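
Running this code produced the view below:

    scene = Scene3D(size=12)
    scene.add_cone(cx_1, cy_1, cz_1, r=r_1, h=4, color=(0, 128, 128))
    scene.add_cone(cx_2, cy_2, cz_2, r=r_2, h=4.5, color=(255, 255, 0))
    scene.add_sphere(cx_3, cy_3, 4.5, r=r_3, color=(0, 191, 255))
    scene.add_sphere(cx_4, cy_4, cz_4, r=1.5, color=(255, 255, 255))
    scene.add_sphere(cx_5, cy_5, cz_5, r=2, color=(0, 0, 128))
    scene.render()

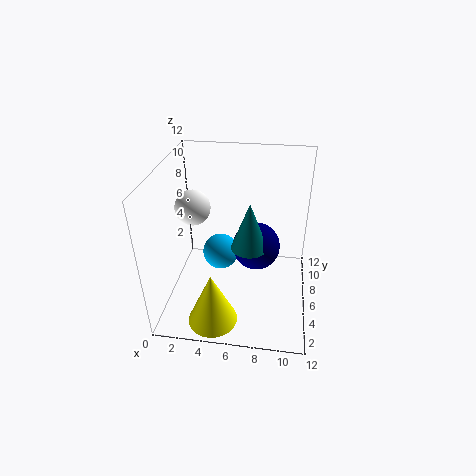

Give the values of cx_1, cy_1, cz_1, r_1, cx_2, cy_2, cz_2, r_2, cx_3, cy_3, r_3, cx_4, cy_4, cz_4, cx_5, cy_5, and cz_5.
cx_1 = 7; cy_1 = 5.5; cz_1 = 5.5; r_1 = 1.5; cx_2 = 4.5; cy_2 = 2; cz_2 = 0.5; r_2 = 2; cx_3 = 4.5; cy_3 = 6; r_3 = 1.5; cx_4 = 2; cy_4 = 7; cz_4 = 8; cx_5 = 7.5; cy_5 = 6.5; cz_5 = 5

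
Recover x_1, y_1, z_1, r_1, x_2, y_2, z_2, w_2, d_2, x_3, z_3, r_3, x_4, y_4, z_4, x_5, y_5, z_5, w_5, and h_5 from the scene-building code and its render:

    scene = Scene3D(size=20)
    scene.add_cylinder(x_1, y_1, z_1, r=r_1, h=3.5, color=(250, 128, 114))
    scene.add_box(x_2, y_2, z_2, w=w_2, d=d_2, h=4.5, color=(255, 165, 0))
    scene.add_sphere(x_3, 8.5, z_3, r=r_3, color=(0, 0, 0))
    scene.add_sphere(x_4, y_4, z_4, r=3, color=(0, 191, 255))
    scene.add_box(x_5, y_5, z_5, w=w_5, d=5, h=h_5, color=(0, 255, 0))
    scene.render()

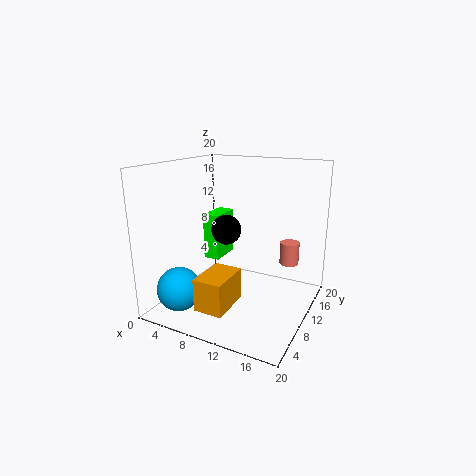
x_1 = 15
y_1 = 18
z_1 = 4
r_1 = 1.5
x_2 = 7
y_2 = 3
z_2 = 1.5
w_2 = 4
d_2 = 6
x_3 = 9
z_3 = 11.5
r_3 = 2
x_4 = 4
y_4 = 4
z_4 = 3.5
x_5 = 3
y_5 = 12
z_5 = 5
w_5 = 2.5
h_5 = 7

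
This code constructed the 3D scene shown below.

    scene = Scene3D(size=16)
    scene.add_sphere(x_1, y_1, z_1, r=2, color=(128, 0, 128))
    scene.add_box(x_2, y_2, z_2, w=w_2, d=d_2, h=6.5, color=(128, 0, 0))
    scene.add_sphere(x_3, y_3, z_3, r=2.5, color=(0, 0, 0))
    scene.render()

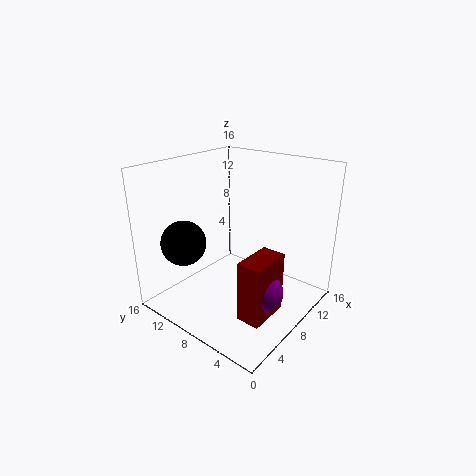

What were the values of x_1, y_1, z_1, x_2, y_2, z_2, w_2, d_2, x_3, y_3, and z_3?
x_1 = 6
y_1 = 3
z_1 = 4
x_2 = 3.5
y_2 = 2
z_2 = 1.5
w_2 = 4.5
d_2 = 2.5
x_3 = 4
y_3 = 12.5
z_3 = 7.5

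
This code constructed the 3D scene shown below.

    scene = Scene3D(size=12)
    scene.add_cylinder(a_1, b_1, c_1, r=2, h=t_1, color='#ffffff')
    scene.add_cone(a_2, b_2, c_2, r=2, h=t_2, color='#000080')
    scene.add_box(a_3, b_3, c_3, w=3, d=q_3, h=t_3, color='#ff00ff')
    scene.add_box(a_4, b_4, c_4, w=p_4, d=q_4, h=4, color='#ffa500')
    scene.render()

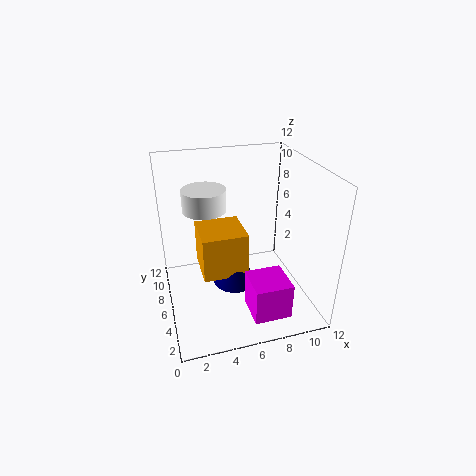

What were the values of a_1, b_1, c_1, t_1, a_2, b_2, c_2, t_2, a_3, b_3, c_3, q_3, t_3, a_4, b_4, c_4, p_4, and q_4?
a_1 = 4; b_1 = 10; c_1 = 7; t_1 = 2; a_2 = 6; b_2 = 7; c_2 = 1; t_2 = 3; a_3 = 6; b_3 = 1; c_3 = 1; q_3 = 3; t_3 = 3; a_4 = 3; b_4 = 6; c_4 = 2; p_4 = 4; q_4 = 4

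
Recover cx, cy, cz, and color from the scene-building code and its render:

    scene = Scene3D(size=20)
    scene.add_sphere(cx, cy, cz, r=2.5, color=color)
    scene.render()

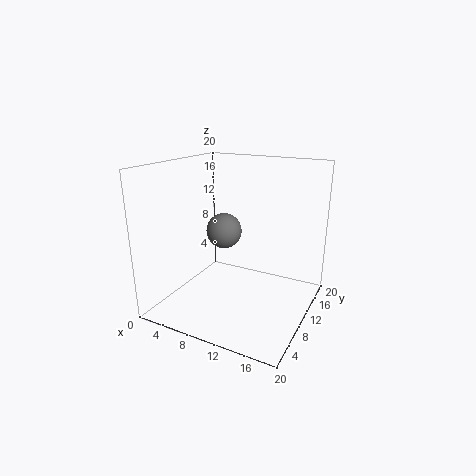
cx = 7.5
cy = 10.5
cz = 10.5
color = 'gray'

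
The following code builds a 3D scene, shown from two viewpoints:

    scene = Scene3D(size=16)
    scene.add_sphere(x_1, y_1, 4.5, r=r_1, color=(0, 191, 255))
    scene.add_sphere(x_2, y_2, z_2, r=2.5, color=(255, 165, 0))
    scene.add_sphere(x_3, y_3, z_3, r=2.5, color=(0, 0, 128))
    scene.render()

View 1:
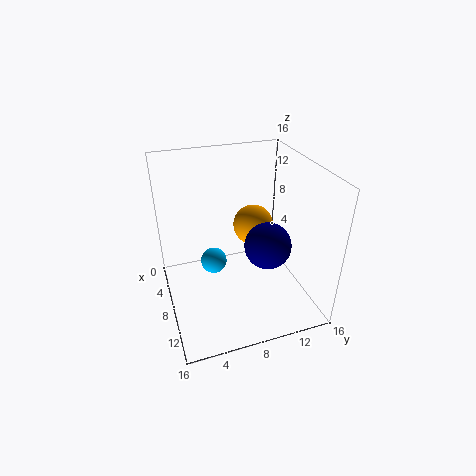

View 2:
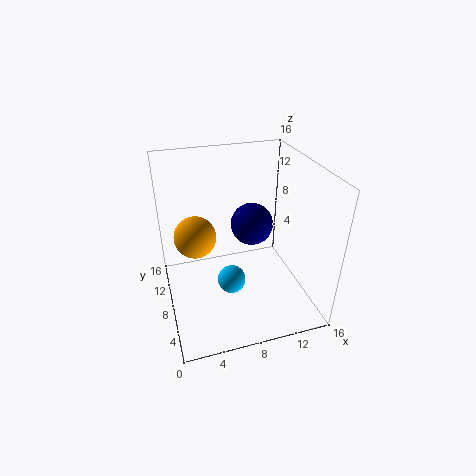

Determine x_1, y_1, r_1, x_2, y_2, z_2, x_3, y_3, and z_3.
x_1 = 6.5, y_1 = 5.5, r_1 = 1.5, x_2 = 3.75, y_2 = 11.5, z_2 = 6.75, x_3 = 10.5, y_3 = 10.5, z_3 = 8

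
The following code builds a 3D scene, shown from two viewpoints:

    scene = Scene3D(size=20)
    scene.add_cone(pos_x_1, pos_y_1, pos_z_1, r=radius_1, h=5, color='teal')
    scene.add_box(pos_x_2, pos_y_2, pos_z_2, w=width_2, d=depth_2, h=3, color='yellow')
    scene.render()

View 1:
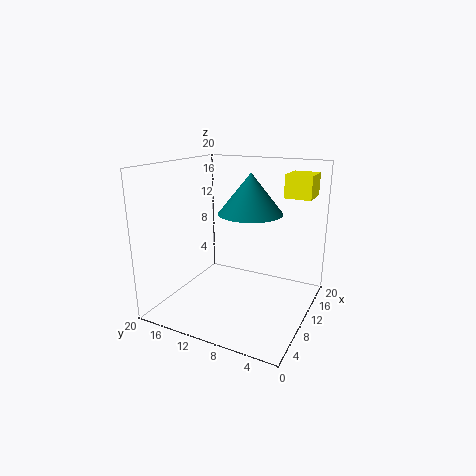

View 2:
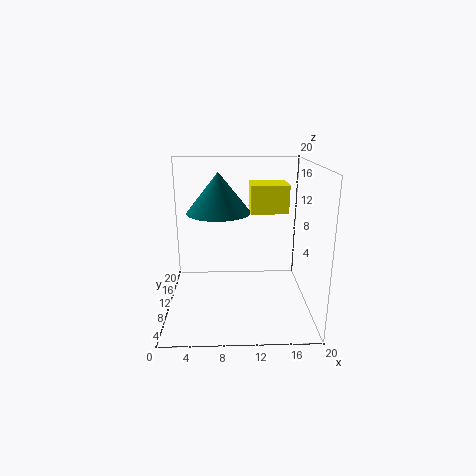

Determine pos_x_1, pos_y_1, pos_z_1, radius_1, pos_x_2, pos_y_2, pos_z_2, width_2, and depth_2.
pos_x_1 = 7.5
pos_y_1 = 7
pos_z_1 = 14.5
radius_1 = 4
pos_x_2 = 11
pos_y_2 = 0.5
pos_z_2 = 16
width_2 = 4
depth_2 = 3.5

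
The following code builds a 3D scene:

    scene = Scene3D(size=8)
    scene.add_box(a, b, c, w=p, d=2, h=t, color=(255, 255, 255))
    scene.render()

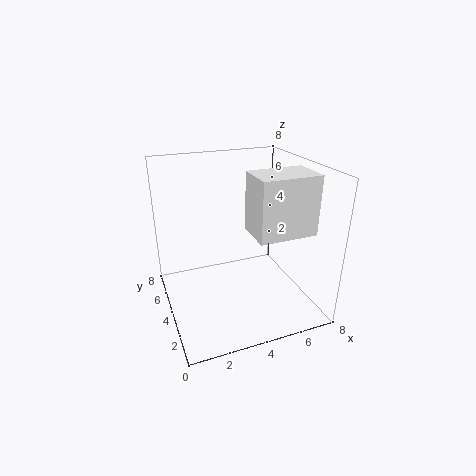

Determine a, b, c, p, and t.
a = 4; b = 1; c = 5; p = 3; t = 3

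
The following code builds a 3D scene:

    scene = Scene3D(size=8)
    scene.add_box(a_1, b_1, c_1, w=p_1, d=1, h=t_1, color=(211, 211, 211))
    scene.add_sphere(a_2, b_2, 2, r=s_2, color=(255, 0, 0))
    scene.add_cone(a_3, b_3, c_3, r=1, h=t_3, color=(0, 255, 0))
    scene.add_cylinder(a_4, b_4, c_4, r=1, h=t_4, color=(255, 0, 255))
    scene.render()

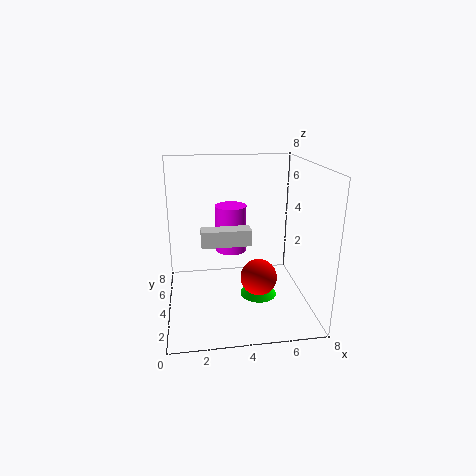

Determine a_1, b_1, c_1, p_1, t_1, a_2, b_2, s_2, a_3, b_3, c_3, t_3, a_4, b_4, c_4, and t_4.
a_1 = 2
b_1 = 5
c_1 = 3
p_1 = 3
t_1 = 1
a_2 = 5
b_2 = 3
s_2 = 1
a_3 = 5
b_3 = 3
c_3 = 1
t_3 = 1
a_4 = 4
b_4 = 7
c_4 = 2
t_4 = 3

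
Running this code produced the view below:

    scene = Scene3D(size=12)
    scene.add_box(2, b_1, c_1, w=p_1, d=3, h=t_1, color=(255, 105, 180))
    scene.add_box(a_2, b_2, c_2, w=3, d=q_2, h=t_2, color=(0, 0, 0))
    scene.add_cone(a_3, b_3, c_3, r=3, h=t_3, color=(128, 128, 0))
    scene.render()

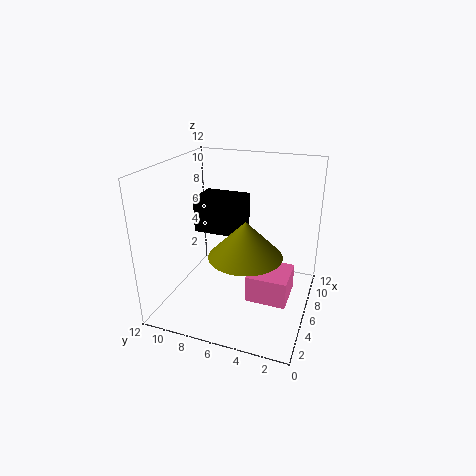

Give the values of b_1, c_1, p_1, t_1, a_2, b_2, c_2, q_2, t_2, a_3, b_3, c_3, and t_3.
b_1 = 1, c_1 = 3, p_1 = 3, t_1 = 2, a_2 = 6, b_2 = 6, c_2 = 6, q_2 = 4, t_2 = 3, a_3 = 5, b_3 = 5, c_3 = 5, t_3 = 3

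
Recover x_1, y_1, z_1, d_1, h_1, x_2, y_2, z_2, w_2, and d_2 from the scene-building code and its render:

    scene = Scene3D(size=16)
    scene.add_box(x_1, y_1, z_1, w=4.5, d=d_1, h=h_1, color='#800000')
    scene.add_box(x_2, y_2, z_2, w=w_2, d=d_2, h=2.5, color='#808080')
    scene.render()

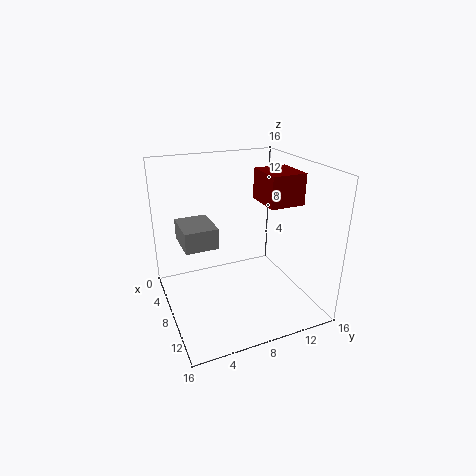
x_1 = 5.5
y_1 = 11
z_1 = 11.5
d_1 = 4
h_1 = 3.5
x_2 = 1
y_2 = 2.5
z_2 = 6
w_2 = 5
d_2 = 4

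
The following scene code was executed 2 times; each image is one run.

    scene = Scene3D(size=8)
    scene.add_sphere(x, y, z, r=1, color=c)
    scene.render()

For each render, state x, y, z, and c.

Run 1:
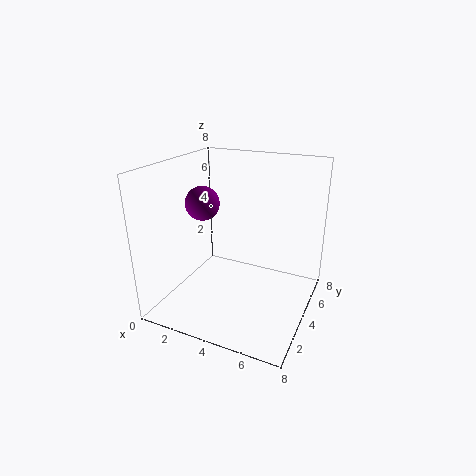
x = 1.5, y = 4.5, z = 5.5, c = 'purple'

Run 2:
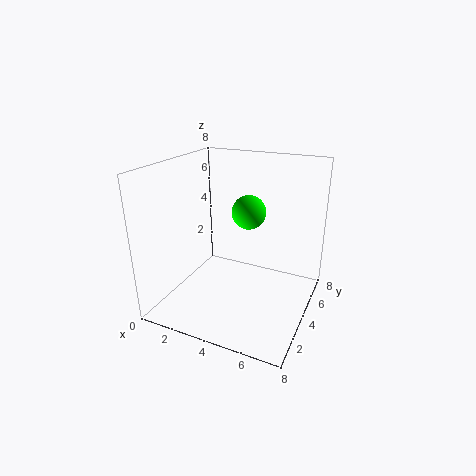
x = 4, y = 5.5, z = 5, c = 'lime'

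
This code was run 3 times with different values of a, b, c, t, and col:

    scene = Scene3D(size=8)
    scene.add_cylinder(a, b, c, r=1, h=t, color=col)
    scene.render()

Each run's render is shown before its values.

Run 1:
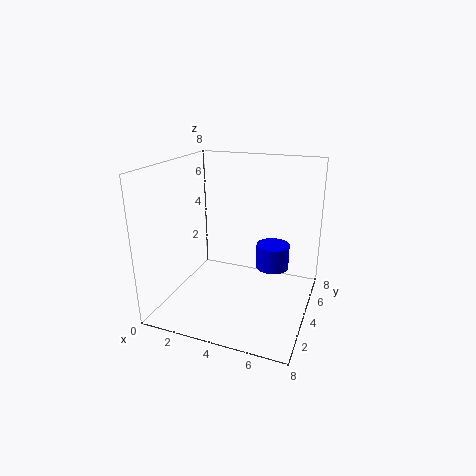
a = 5.5
b = 6
c = 1.5
t = 1.5
col = 'blue'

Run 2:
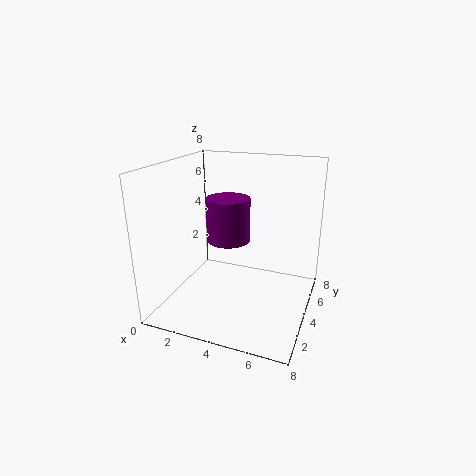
a = 4.5
b = 1.5
c = 5
t = 2
col = 'purple'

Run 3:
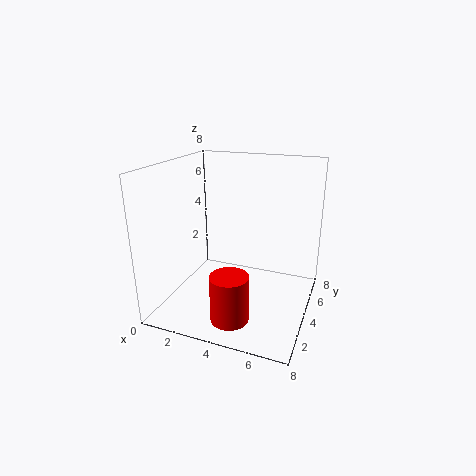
a = 4.5
b = 1.5
c = 0.5
t = 2.5
col = 'red'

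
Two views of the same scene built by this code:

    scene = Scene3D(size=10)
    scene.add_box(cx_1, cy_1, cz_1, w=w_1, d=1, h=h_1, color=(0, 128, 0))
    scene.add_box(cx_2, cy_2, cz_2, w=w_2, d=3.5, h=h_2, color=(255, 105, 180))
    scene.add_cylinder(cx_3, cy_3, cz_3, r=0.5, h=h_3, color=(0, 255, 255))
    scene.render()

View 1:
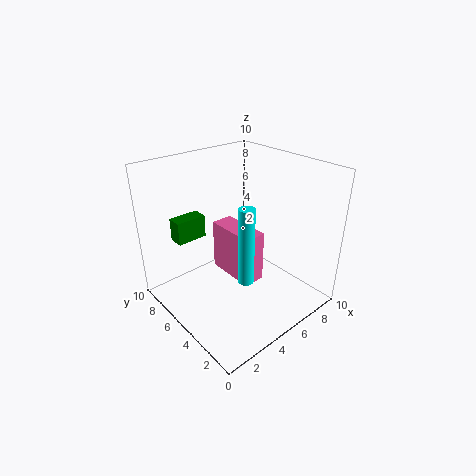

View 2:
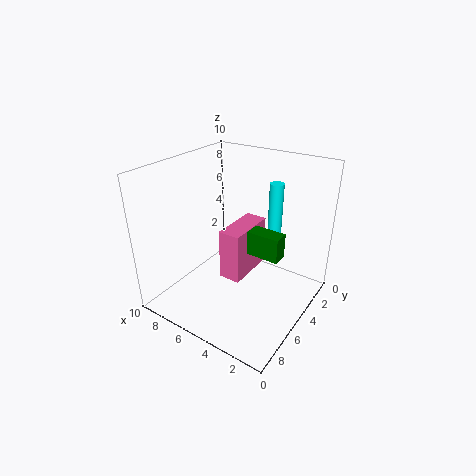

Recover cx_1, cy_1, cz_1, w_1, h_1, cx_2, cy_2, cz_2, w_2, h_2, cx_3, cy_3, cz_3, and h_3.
cx_1 = 1, cy_1 = 6, cz_1 = 5.5, w_1 = 2, h_1 = 1.5, cx_2 = 4, cy_2 = 3, cz_2 = 2.5, w_2 = 1.5, h_2 = 3.5, cx_3 = 3.5, cy_3 = 2.5, cz_3 = 3.5, h_3 = 5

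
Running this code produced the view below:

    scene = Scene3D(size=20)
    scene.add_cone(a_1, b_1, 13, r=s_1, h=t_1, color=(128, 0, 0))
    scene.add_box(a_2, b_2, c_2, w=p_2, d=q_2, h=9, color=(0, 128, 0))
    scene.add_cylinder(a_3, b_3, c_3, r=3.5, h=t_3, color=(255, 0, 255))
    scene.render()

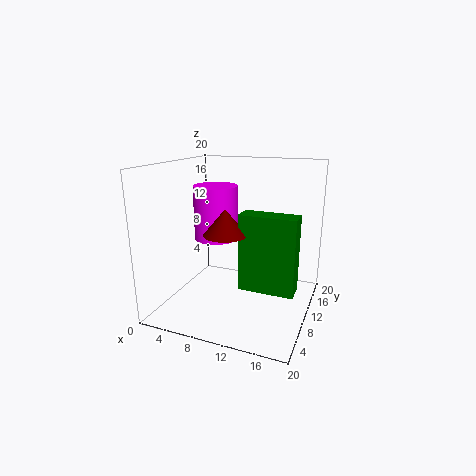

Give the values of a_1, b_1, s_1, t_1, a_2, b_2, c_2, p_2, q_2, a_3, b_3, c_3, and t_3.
a_1 = 11.5, b_1 = 2.5, s_1 = 2.5, t_1 = 3, a_2 = 13, b_2 = 2.5, c_2 = 6.5, p_2 = 6.5, q_2 = 2.5, a_3 = 4, b_3 = 15.5, c_3 = 7.5, t_3 = 8.5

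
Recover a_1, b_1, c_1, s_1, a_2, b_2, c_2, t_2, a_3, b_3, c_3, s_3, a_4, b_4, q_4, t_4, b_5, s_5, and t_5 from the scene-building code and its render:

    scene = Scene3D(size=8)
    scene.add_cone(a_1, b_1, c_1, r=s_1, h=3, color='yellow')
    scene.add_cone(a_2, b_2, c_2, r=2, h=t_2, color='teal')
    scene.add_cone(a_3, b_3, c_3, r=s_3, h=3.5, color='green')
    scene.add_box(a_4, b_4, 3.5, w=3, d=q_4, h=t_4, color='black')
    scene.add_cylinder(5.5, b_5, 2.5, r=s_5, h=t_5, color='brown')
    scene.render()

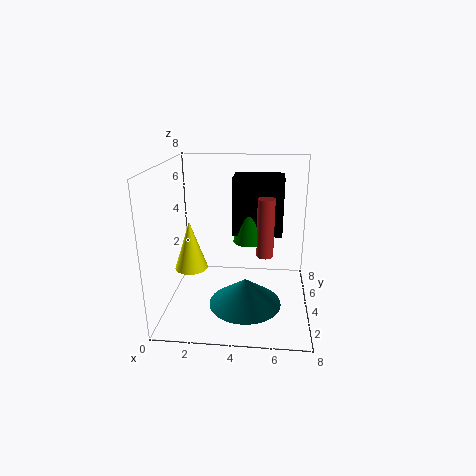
a_1 = 1; b_1 = 5; c_1 = 1.5; s_1 = 1; a_2 = 4.5; b_2 = 3; c_2 = 0.5; t_2 = 1.5; a_3 = 4.5; b_3 = 6; c_3 = 3; s_3 = 1; a_4 = 3.5; b_4 = 5.5; q_4 = 2; t_4 = 3.5; b_5 = 5; s_5 = 0.5; t_5 = 3.5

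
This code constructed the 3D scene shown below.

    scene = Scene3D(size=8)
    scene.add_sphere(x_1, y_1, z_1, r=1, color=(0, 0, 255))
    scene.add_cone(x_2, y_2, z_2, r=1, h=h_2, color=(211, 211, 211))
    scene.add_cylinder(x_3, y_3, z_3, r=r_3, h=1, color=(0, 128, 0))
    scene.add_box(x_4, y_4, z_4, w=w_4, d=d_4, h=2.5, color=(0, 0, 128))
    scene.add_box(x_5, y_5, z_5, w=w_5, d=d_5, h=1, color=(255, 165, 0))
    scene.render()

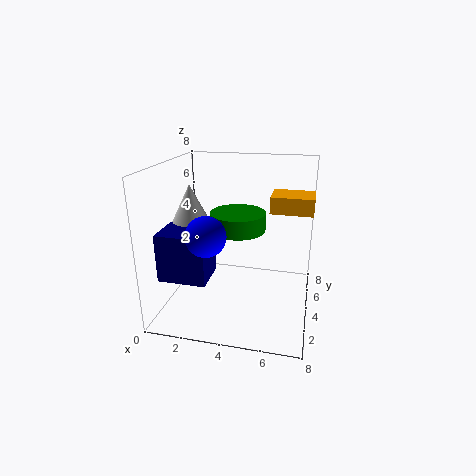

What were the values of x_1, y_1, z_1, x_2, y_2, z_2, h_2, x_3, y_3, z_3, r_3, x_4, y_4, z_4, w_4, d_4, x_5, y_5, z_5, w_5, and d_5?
x_1 = 3; y_1 = 1.5; z_1 = 5; x_2 = 1.5; y_2 = 3.5; z_2 = 5; h_2 = 2; x_3 = 4; y_3 = 4; z_3 = 4.5; r_3 = 1.5; x_4 = 0.5; y_4 = 1; z_4 = 2.5; w_4 = 2.5; d_4 = 2; x_5 = 5.5; y_5 = 5.5; z_5 = 5; w_5 = 2.5; d_5 = 2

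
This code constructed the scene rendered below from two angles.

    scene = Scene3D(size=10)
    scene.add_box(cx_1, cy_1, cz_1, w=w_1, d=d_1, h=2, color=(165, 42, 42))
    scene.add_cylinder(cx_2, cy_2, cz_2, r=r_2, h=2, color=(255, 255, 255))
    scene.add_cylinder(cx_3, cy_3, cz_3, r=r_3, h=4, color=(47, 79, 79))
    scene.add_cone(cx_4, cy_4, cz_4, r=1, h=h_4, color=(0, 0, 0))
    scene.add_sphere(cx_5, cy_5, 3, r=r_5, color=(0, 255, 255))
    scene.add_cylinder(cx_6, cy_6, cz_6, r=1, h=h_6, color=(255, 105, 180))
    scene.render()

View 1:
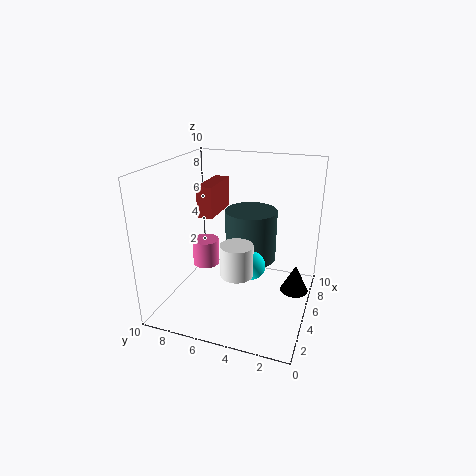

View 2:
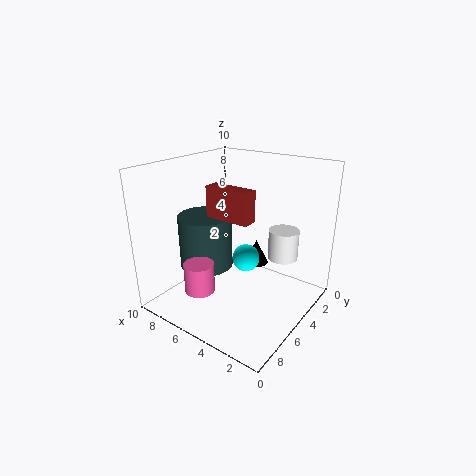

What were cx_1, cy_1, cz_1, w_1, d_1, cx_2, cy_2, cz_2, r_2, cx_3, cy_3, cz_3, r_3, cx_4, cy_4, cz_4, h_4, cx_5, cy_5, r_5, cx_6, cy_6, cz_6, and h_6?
cx_1 = 3
cy_1 = 6
cz_1 = 7
w_1 = 3
d_1 = 1
cx_2 = 2
cy_2 = 4
cz_2 = 4
r_2 = 1
cx_3 = 8
cy_3 = 5
cz_3 = 2
r_3 = 2
cx_4 = 6
cy_4 = 1
cz_4 = 1
h_4 = 2
cx_5 = 5
cy_5 = 4
r_5 = 1
cx_6 = 6
cy_6 = 8
cz_6 = 2
h_6 = 2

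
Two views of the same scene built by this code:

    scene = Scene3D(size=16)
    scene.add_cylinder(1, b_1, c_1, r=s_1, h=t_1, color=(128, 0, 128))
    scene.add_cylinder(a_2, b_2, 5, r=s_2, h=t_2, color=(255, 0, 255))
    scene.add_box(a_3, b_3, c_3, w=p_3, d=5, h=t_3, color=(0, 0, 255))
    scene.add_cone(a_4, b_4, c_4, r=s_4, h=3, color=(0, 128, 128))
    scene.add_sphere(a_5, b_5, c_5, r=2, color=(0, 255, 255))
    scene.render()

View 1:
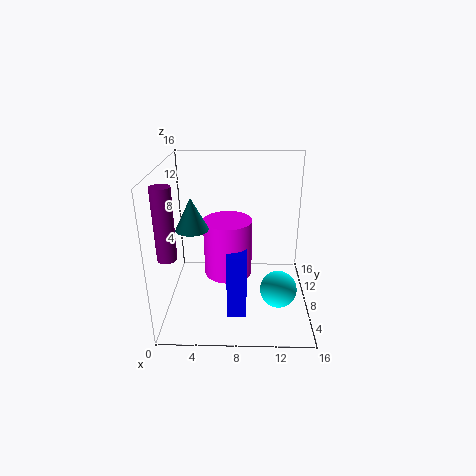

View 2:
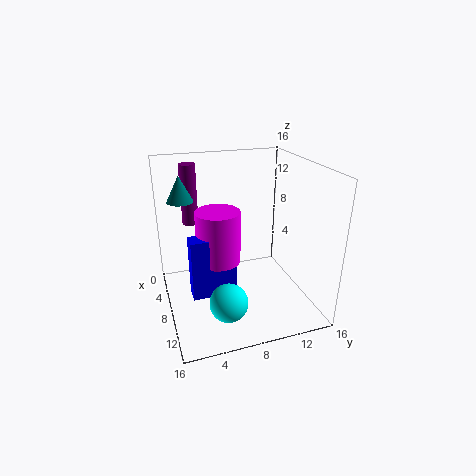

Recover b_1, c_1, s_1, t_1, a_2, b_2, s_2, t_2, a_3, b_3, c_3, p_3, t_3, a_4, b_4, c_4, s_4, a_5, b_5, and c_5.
b_1 = 4, c_1 = 7.5, s_1 = 1, t_1 = 7.5, a_2 = 7, b_2 = 6, s_2 = 2.5, t_2 = 6, a_3 = 7, b_3 = 2.5, c_3 = 1.5, p_3 = 2, t_3 = 7, a_4 = 4, b_4 = 2.5, c_4 = 11.5, s_4 = 1.5, a_5 = 12.5, b_5 = 5.5, c_5 = 3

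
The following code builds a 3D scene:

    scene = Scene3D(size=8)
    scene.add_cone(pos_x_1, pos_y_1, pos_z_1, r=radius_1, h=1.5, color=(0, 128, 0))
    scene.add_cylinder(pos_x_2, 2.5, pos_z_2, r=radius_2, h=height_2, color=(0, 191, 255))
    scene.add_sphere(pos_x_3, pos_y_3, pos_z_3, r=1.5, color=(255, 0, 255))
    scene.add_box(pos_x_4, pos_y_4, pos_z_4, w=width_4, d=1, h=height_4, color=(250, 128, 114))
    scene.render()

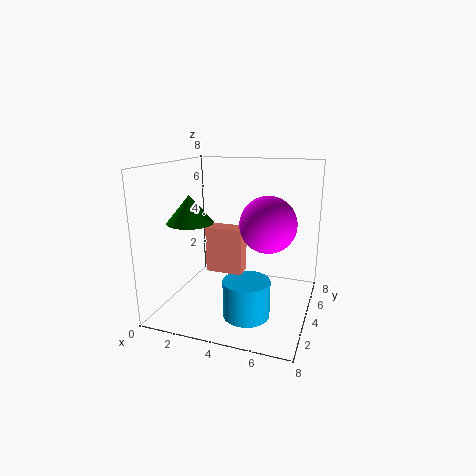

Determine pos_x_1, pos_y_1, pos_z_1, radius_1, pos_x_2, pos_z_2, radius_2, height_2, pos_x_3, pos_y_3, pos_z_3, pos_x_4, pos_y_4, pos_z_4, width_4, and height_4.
pos_x_1 = 1.75
pos_y_1 = 2.75
pos_z_1 = 5
radius_1 = 1.25
pos_x_2 = 5
pos_z_2 = 0.25
radius_2 = 1.25
height_2 = 2
pos_x_3 = 5.75
pos_y_3 = 3.75
pos_z_3 = 5
pos_x_4 = 2.5
pos_y_4 = 3
pos_z_4 = 2.25
width_4 = 2
height_4 = 2.5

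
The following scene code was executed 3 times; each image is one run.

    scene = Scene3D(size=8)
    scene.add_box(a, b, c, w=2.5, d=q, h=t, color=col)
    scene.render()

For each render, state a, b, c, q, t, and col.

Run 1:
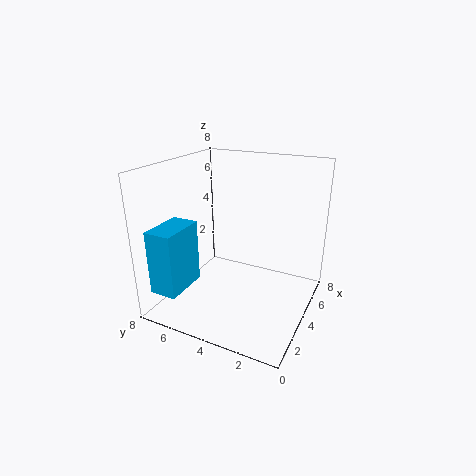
a = 0.5
b = 6
c = 1.5
q = 1.5
t = 3.5
col = 'deepskyblue'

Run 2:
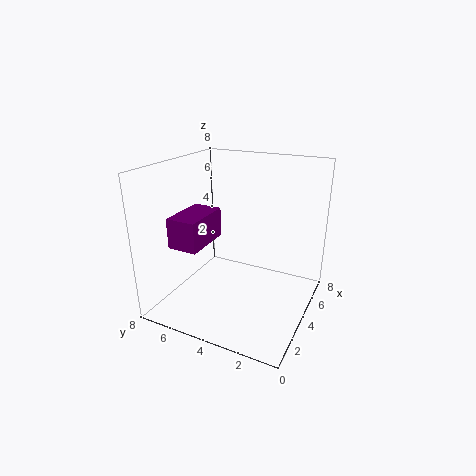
a = 0.5
b = 4.5
c = 4.5
q = 1.5
t = 1.5
col = 'purple'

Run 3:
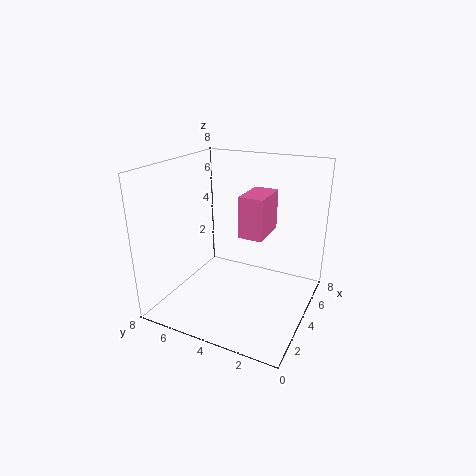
a = 5
b = 3
c = 3.5
q = 1.5
t = 2.5
col = 'hotpink'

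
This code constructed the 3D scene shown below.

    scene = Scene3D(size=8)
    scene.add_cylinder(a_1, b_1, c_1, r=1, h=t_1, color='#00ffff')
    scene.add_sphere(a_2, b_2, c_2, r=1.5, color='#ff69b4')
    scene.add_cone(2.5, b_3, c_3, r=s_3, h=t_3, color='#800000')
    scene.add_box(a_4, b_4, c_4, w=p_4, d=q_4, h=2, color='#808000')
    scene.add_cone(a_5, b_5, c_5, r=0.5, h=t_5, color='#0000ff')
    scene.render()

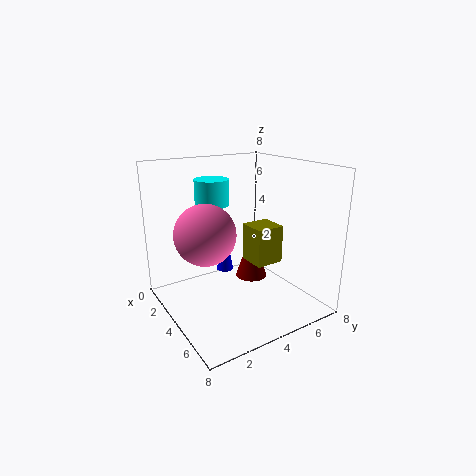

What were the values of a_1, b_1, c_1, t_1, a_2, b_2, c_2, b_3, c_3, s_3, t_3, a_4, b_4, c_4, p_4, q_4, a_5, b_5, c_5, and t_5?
a_1 = 2, b_1 = 3.5, c_1 = 5.5, t_1 = 1.5, a_2 = 5, b_2 = 1.5, c_2 = 5, b_3 = 6, c_3 = 0.5, s_3 = 1, t_3 = 3, a_4 = 4.5, b_4 = 4, c_4 = 3, p_4 = 1.5, q_4 = 1.5, a_5 = 2.5, b_5 = 4, c_5 = 1.5, t_5 = 3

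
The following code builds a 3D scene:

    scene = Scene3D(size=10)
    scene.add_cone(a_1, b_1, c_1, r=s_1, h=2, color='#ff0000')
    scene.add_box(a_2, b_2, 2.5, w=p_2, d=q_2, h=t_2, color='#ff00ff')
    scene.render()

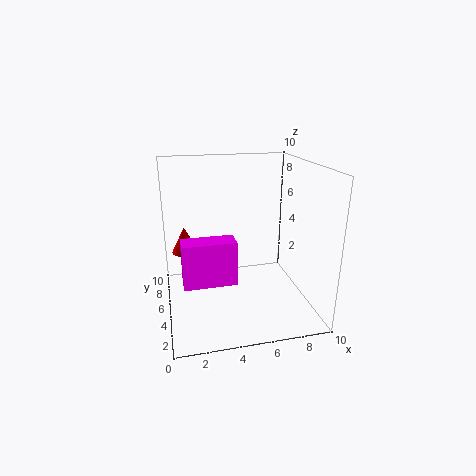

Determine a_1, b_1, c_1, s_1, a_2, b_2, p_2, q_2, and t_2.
a_1 = 1.5, b_1 = 8, c_1 = 3, s_1 = 1, a_2 = 1, b_2 = 3, p_2 = 3.5, q_2 = 1.5, t_2 = 3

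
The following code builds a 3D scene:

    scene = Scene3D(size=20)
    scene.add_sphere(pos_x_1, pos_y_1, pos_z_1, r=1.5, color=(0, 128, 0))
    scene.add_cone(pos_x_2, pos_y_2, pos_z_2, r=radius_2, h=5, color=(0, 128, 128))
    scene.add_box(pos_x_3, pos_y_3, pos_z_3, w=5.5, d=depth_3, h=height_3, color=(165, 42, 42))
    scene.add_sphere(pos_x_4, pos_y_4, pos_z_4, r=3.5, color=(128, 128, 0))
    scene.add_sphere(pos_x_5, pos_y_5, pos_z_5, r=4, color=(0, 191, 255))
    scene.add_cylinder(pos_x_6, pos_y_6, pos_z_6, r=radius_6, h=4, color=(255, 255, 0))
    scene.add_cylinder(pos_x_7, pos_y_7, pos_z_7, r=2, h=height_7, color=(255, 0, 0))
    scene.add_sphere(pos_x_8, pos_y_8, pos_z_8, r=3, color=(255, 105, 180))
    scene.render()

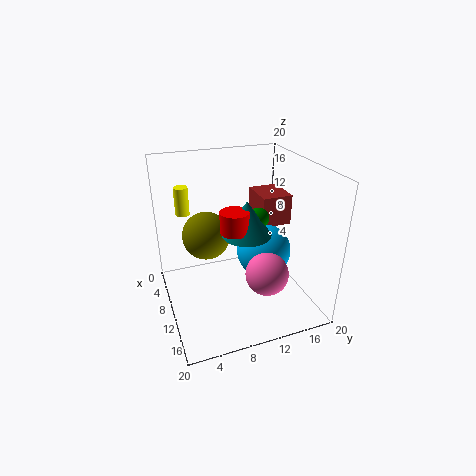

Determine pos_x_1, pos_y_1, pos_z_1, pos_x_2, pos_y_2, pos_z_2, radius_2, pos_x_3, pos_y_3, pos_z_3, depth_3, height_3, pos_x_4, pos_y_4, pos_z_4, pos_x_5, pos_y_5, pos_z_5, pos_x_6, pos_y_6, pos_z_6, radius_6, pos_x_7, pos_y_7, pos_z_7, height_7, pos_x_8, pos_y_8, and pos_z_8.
pos_x_1 = 9; pos_y_1 = 13.5; pos_z_1 = 12; pos_x_2 = 9.5; pos_y_2 = 11.5; pos_z_2 = 10; radius_2 = 3.5; pos_x_3 = 3; pos_y_3 = 14.5; pos_z_3 = 10; depth_3 = 4.5; height_3 = 4.5; pos_x_4 = 6; pos_y_4 = 6.5; pos_z_4 = 9; pos_x_5 = 9; pos_y_5 = 14.5; pos_z_5 = 6.5; pos_x_6 = 5; pos_y_6 = 3.5; pos_z_6 = 12.5; radius_6 = 1; pos_x_7 = 10; pos_y_7 = 9.5; pos_z_7 = 11; height_7 = 3; pos_x_8 = 13.5; pos_y_8 = 13; pos_z_8 = 5.5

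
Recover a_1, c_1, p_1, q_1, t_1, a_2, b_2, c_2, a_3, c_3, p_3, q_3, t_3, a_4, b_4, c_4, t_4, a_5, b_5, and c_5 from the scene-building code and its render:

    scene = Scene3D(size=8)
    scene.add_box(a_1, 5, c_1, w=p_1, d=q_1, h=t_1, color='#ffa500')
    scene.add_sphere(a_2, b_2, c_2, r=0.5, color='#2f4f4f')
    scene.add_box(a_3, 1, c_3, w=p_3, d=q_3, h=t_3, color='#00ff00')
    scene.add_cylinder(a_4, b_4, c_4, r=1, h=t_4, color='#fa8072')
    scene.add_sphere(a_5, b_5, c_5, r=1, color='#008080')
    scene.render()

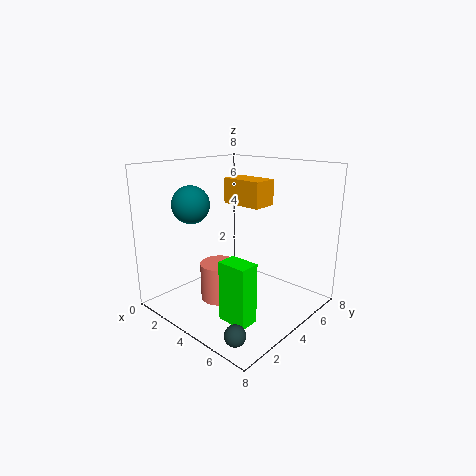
a_1 = 2; c_1 = 5.5; p_1 = 2.5; q_1 = 1.5; t_1 = 1.5; a_2 = 7; b_2 = 0.5; c_2 = 1; a_3 = 5.5; c_3 = 1; p_3 = 1.5; q_3 = 1; t_3 = 3; a_4 = 4; b_4 = 2.5; c_4 = 1; t_4 = 2; a_5 = 2.5; b_5 = 2; c_5 = 6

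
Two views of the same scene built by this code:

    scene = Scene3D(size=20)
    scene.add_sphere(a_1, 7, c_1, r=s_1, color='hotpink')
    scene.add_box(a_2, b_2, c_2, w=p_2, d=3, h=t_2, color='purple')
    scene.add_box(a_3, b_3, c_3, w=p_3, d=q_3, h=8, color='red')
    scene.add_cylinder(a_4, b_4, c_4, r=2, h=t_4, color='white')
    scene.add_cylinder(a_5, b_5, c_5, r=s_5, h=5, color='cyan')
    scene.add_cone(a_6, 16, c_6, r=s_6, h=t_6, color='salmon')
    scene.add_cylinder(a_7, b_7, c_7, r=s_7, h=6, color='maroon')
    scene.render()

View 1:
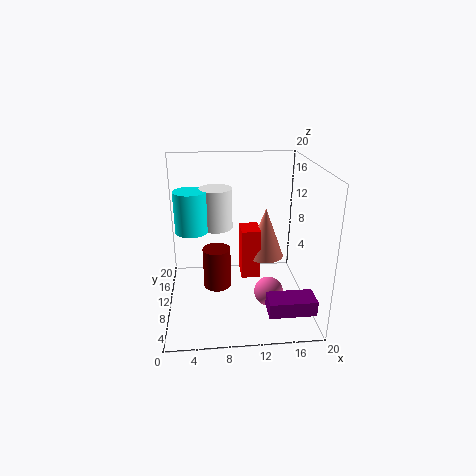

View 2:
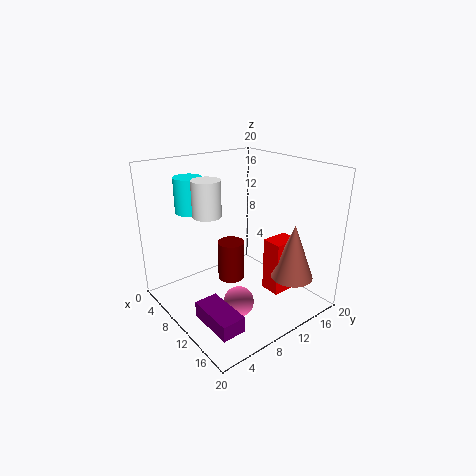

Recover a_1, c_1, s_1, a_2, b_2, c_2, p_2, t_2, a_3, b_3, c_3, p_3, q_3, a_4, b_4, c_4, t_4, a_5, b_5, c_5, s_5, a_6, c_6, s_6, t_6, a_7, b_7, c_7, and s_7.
a_1 = 14
c_1 = 3
s_1 = 2
a_2 = 13
b_2 = 1
c_2 = 3
p_2 = 6
t_2 = 2
a_3 = 11
b_3 = 14
c_3 = 1
p_3 = 3
q_3 = 4
a_4 = 7
b_4 = 7
c_4 = 13
t_4 = 5
a_5 = 4
b_5 = 6
c_5 = 13
s_5 = 2
a_6 = 15
c_6 = 4
s_6 = 3
t_6 = 8
a_7 = 7
b_7 = 11
c_7 = 2
s_7 = 2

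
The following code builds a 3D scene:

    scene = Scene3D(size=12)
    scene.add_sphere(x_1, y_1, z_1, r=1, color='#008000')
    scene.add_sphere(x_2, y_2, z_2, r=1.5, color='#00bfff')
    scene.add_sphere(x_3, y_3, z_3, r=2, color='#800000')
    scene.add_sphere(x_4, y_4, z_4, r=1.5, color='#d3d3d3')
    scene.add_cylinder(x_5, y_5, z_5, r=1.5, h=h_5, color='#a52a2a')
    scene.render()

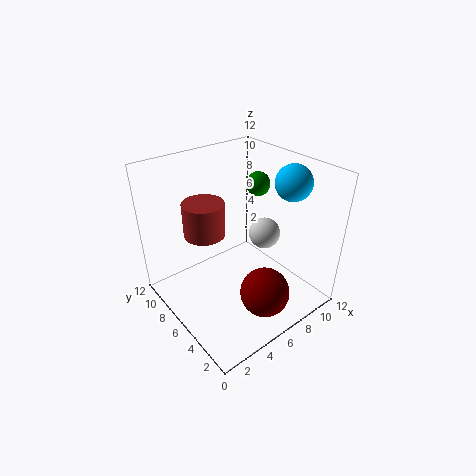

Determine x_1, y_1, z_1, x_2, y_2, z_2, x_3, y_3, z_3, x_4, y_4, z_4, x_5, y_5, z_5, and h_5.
x_1 = 8.5; y_1 = 6.5; z_1 = 10; x_2 = 10; y_2 = 4; z_2 = 10.5; x_3 = 6; y_3 = 2.5; z_3 = 2.5; x_4 = 10.5; y_4 = 7.5; z_4 = 4; x_5 = 2.5; y_5 = 5.5; z_5 = 8; h_5 = 2.5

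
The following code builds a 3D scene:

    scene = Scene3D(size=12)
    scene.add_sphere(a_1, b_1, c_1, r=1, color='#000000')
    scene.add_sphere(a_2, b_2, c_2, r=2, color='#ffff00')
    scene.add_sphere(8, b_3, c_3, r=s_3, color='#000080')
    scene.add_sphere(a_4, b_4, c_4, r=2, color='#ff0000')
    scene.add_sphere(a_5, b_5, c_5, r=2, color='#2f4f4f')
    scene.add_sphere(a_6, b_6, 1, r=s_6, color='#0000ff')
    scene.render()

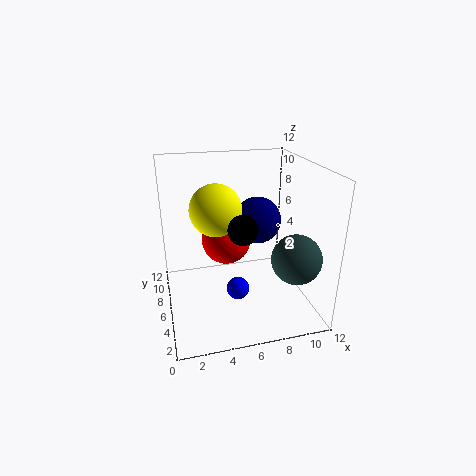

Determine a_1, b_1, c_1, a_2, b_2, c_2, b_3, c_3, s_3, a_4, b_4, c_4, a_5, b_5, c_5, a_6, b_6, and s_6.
a_1 = 5
b_1 = 1
c_1 = 9
a_2 = 4
b_2 = 5
c_2 = 9
b_3 = 7
c_3 = 7
s_3 = 2
a_4 = 5
b_4 = 6
c_4 = 6
a_5 = 10
b_5 = 3
c_5 = 5
a_6 = 6
b_6 = 6
s_6 = 1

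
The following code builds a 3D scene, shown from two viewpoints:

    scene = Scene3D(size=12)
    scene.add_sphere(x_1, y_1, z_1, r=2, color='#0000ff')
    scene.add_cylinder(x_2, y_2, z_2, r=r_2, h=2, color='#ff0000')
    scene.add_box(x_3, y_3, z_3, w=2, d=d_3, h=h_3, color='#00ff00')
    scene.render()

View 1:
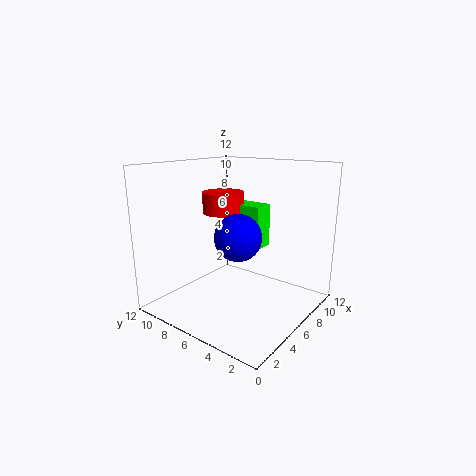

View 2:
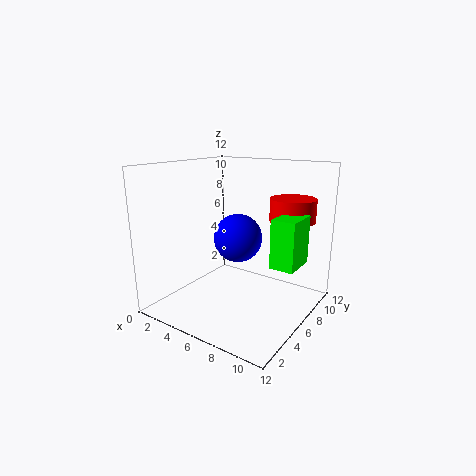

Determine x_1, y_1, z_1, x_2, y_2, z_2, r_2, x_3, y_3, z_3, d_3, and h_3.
x_1 = 6, y_1 = 6, z_1 = 6, x_2 = 9, y_2 = 10, z_2 = 7, r_2 = 2, x_3 = 9, y_3 = 6, z_3 = 4, d_3 = 3, h_3 = 4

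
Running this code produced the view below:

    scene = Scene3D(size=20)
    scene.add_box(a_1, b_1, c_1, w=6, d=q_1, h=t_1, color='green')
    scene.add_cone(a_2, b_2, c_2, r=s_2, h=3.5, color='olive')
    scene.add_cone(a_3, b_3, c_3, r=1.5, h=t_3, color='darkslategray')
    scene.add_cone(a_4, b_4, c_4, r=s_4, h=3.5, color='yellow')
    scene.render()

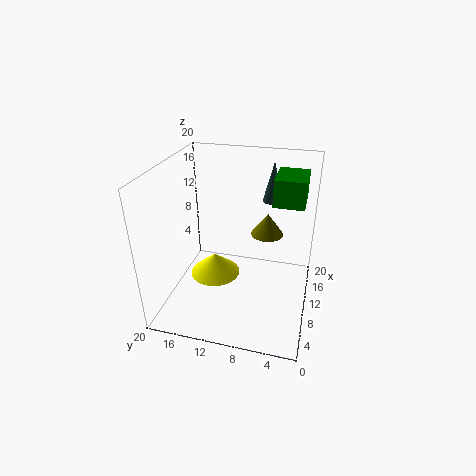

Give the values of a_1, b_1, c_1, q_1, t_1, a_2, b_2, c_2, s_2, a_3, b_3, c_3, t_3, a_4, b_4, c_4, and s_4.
a_1 = 13.5, b_1 = 1.5, c_1 = 13.5, q_1 = 4.5, t_1 = 4, a_2 = 16.5, b_2 = 7, c_2 = 7.5, s_2 = 2.5, a_3 = 17, b_3 = 6.5, c_3 = 13, t_3 = 6, a_4 = 14, b_4 = 15, c_4 = 0.5, s_4 = 4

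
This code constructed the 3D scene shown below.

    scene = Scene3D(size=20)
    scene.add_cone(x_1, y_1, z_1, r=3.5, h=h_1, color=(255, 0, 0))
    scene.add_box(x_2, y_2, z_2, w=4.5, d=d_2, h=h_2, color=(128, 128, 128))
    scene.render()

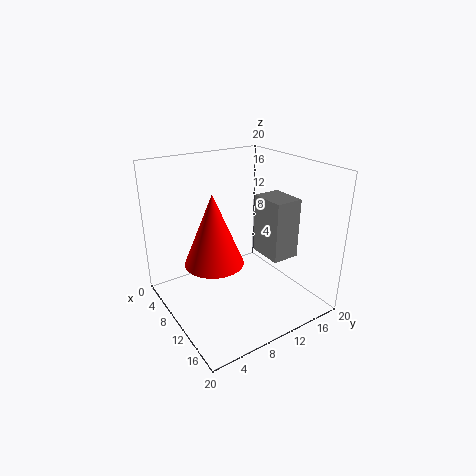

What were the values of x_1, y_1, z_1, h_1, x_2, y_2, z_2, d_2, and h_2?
x_1 = 14, y_1 = 4, z_1 = 10, h_1 = 8.5, x_2 = 13, y_2 = 10.5, z_2 = 9.5, d_2 = 3.5, h_2 = 7.5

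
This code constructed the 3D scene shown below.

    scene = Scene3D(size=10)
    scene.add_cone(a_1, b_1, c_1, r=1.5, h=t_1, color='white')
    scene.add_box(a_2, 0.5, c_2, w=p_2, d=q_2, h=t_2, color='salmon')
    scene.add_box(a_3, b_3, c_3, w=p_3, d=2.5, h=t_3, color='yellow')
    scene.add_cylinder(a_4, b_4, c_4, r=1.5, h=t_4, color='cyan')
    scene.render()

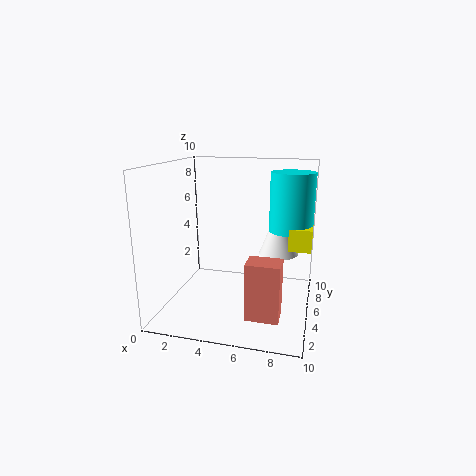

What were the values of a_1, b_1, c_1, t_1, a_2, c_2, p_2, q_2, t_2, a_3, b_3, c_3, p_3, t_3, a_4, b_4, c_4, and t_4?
a_1 = 7.5; b_1 = 8; c_1 = 3; t_1 = 4; a_2 = 6.5; c_2 = 1.5; p_2 = 2; q_2 = 1.5; t_2 = 3.5; a_3 = 8.5; b_3 = 4.5; c_3 = 4.5; p_3 = 1.5; t_3 = 1.5; a_4 = 8.5; b_4 = 6; c_4 = 5.5; t_4 = 4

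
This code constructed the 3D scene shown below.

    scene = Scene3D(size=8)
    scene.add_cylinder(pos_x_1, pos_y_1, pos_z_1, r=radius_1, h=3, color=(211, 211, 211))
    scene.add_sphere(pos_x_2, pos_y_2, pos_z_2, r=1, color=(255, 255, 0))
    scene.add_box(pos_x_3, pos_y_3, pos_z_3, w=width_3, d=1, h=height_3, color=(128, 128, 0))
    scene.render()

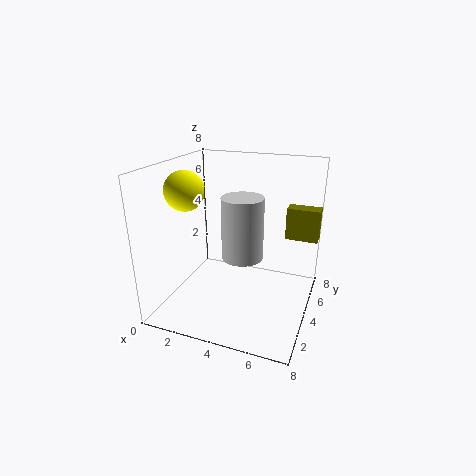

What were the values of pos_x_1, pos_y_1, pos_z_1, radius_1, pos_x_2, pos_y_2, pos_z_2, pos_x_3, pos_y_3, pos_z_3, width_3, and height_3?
pos_x_1 = 5
pos_y_1 = 2
pos_z_1 = 4
radius_1 = 1
pos_x_2 = 2
pos_y_2 = 2
pos_z_2 = 7
pos_x_3 = 6
pos_y_3 = 7
pos_z_3 = 3
width_3 = 2
height_3 = 2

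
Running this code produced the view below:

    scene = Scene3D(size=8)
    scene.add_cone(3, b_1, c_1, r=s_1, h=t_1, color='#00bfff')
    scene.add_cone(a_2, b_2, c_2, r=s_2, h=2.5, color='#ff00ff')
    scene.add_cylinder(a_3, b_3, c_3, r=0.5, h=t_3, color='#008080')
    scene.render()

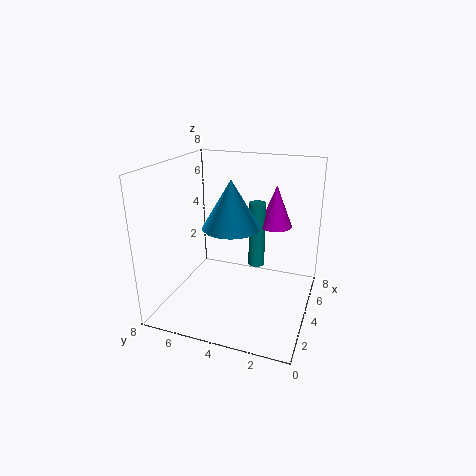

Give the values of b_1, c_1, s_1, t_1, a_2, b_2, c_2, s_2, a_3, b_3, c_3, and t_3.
b_1 = 4, c_1 = 5, s_1 = 1.5, t_1 = 2.5, a_2 = 6.5, b_2 = 2.5, c_2 = 4, s_2 = 1, a_3 = 6, b_3 = 3.5, c_3 = 1.5, t_3 = 4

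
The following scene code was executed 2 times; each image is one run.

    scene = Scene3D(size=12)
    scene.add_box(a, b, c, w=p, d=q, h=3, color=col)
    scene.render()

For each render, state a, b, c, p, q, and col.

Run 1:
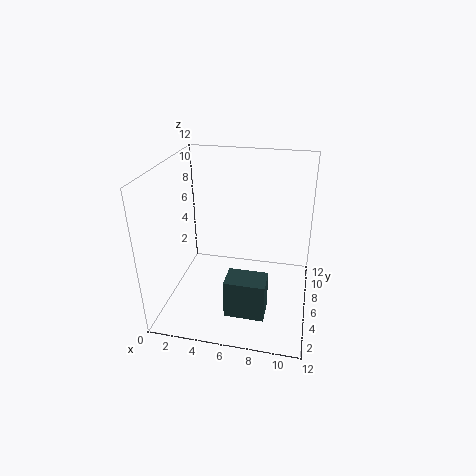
a = 6; b = 1; c = 2; p = 3; q = 2; col = 'darkslategray'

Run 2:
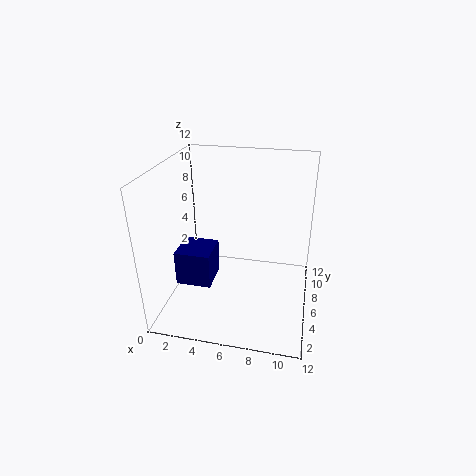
a = 1; b = 4; c = 2; p = 3; q = 3; col = 'navy'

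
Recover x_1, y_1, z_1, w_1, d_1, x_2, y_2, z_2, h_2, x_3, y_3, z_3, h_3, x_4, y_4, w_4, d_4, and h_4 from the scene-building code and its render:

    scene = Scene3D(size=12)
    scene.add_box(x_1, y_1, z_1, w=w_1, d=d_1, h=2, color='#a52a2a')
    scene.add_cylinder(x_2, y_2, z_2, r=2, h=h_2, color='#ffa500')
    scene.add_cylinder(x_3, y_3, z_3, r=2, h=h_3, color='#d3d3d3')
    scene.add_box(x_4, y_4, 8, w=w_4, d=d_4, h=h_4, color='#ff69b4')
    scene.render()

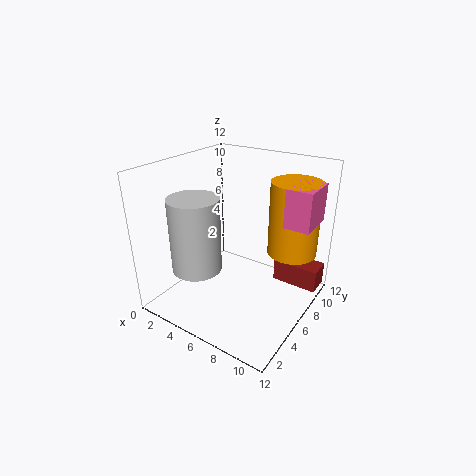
x_1 = 8, y_1 = 9, z_1 = 1, w_1 = 4, d_1 = 2, x_2 = 10, y_2 = 8, z_2 = 5, h_2 = 6, x_3 = 4, y_3 = 3, z_3 = 4, h_3 = 6, x_4 = 10, y_4 = 6, w_4 = 2, d_4 = 3, h_4 = 3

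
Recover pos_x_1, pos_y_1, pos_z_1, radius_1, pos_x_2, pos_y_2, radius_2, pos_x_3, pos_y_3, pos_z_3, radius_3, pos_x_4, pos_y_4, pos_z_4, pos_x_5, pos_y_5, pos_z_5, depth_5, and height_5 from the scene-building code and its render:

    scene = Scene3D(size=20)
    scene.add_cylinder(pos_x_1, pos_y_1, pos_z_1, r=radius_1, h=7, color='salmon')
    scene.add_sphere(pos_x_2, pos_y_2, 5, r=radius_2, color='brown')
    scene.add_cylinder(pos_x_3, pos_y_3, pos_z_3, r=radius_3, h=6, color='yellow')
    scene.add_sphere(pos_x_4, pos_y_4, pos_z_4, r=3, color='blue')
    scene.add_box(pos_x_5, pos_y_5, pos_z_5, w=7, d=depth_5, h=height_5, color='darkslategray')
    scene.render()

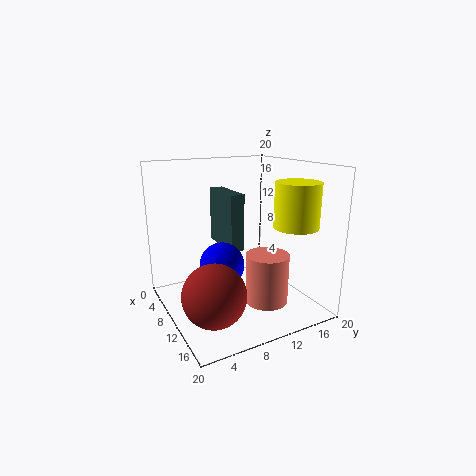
pos_x_1 = 13; pos_y_1 = 13; pos_z_1 = 1; radius_1 = 3; pos_x_2 = 15; pos_y_2 = 4; radius_2 = 4; pos_x_3 = 15; pos_y_3 = 16; pos_z_3 = 12; radius_3 = 3; pos_x_4 = 11; pos_y_4 = 7; pos_z_4 = 7; pos_x_5 = 3; pos_y_5 = 9; pos_z_5 = 8; depth_5 = 2; height_5 = 8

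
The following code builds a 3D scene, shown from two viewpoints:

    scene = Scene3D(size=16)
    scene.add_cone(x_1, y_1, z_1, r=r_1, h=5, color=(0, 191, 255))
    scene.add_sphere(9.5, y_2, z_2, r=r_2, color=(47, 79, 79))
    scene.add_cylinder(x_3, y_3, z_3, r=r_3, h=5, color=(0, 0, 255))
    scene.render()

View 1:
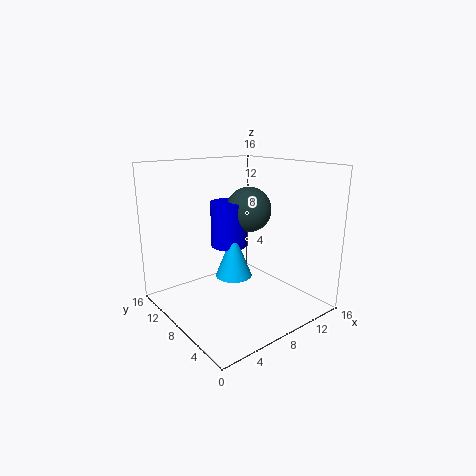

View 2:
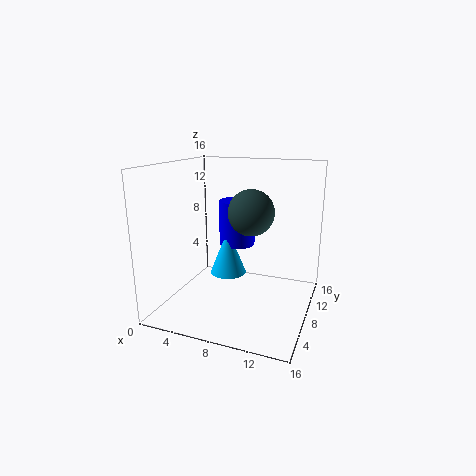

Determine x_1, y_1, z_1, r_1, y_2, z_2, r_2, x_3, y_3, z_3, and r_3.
x_1 = 7
y_1 = 7.5
z_1 = 4
r_1 = 2
y_2 = 8
z_2 = 11
r_2 = 2.5
x_3 = 7.5
y_3 = 9
z_3 = 7
r_3 = 2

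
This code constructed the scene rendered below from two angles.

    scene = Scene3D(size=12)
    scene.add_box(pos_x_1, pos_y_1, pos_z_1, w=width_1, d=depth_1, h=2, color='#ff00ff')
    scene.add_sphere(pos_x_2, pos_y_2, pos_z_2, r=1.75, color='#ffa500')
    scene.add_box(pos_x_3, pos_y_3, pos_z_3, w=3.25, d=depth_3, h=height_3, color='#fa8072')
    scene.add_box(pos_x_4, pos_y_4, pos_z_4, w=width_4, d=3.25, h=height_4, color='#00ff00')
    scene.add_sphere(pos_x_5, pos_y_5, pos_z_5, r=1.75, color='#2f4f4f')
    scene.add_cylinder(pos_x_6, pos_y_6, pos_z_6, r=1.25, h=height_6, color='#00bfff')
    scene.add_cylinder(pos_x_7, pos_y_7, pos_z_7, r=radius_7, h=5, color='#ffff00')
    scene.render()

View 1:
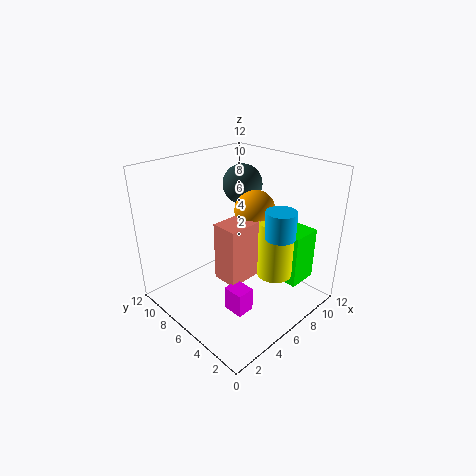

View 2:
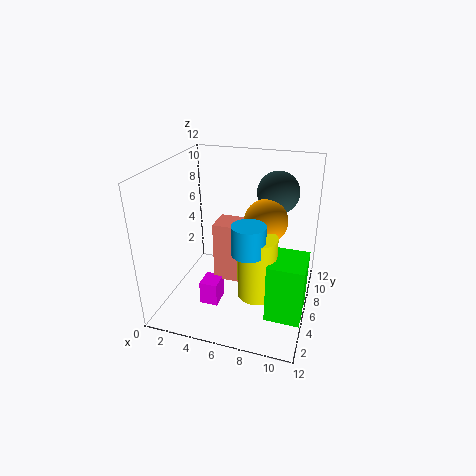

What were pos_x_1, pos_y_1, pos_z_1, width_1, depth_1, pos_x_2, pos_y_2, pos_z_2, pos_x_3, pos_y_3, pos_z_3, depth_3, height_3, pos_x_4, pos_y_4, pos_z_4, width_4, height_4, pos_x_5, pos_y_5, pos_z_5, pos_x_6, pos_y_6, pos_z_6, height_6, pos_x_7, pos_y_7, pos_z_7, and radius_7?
pos_x_1 = 3.5; pos_y_1 = 3.25; pos_z_1 = 0.75; width_1 = 1.5; depth_1 = 1.75; pos_x_2 = 8.25; pos_y_2 = 6.25; pos_z_2 = 7.75; pos_x_3 = 4.25; pos_y_3 = 4.75; pos_z_3 = 2.5; depth_3 = 2.25; height_3 = 5; pos_x_4 = 9.25; pos_y_4 = 2.25; pos_z_4 = 1.25; width_4 = 2.75; height_4 = 4.75; pos_x_5 = 8.75; pos_y_5 = 8.25; pos_z_5 = 9.5; pos_x_6 = 7.75; pos_y_6 = 3; pos_z_6 = 6.5; height_6 = 2.25; pos_x_7 = 8.25; pos_y_7 = 3.75; pos_z_7 = 2.5; radius_7 = 1.5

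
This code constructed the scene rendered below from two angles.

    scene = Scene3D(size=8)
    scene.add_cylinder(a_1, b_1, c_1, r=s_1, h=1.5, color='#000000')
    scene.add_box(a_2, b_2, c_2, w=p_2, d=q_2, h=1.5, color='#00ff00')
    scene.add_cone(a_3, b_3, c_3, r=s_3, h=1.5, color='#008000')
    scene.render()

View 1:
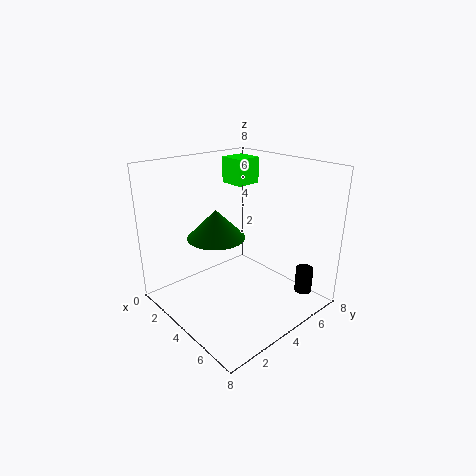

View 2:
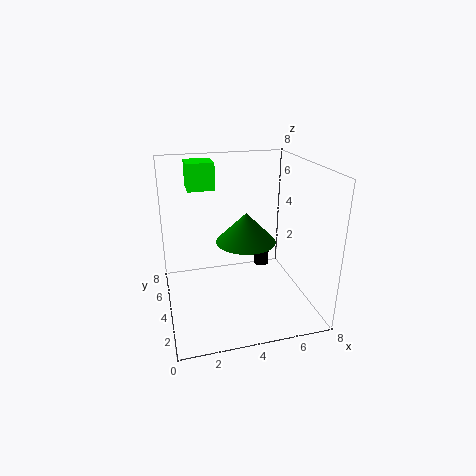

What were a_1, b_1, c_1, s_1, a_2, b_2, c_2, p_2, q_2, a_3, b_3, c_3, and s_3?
a_1 = 6.5
b_1 = 7
c_1 = 0.5
s_1 = 0.5
a_2 = 1.5
b_2 = 5
c_2 = 6.5
p_2 = 1.5
q_2 = 1.5
a_3 = 4
b_3 = 2.5
c_3 = 4.5
s_3 = 1.5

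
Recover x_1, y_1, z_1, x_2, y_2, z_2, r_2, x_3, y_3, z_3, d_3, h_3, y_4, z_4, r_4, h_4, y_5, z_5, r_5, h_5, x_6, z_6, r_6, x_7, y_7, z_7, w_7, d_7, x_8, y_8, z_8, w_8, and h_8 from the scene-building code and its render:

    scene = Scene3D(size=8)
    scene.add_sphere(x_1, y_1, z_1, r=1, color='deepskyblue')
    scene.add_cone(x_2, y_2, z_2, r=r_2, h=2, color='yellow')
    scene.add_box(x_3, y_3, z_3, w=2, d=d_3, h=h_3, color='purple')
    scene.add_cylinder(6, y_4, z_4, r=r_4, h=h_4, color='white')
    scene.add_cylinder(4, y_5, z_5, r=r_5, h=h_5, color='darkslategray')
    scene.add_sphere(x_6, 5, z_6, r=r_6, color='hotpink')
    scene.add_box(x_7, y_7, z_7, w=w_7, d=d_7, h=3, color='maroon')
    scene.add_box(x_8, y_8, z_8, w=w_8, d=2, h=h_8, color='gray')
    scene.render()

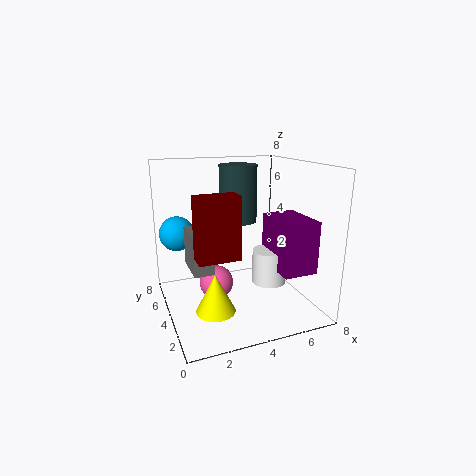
x_1 = 1, y_1 = 6, z_1 = 4, x_2 = 2, y_2 = 2, z_2 = 1, r_2 = 1, x_3 = 6, y_3 = 2, z_3 = 2, d_3 = 3, h_3 = 3, y_4 = 4, z_4 = 1, r_4 = 1, h_4 = 2, y_5 = 4, z_5 = 5, r_5 = 1, h_5 = 3, x_6 = 3, z_6 = 1, r_6 = 1, x_7 = 1, y_7 = 1, z_7 = 4, w_7 = 2, d_7 = 1, x_8 = 1, y_8 = 2, z_8 = 3, w_8 = 1, h_8 = 2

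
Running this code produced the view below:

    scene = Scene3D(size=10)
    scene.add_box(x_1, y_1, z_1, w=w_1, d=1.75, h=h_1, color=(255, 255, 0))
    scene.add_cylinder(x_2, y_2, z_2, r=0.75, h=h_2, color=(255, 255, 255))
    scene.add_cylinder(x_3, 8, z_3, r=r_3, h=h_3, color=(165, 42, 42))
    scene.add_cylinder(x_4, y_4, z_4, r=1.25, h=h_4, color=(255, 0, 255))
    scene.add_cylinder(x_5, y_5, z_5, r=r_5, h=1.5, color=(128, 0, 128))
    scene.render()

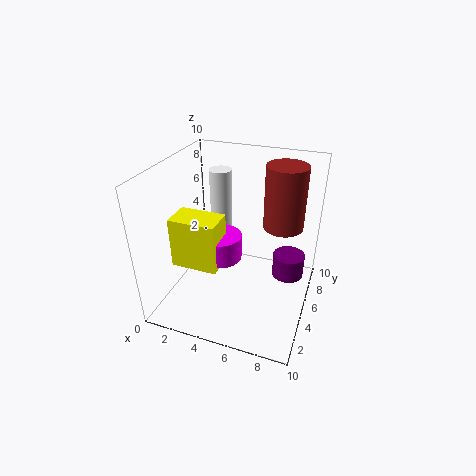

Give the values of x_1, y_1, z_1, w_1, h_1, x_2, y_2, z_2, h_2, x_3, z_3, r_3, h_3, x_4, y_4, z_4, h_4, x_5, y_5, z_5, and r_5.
x_1 = 2.5
y_1 = 0.5
z_1 = 5.25
w_1 = 2.75
h_1 = 3
x_2 = 3.5
y_2 = 5.75
z_2 = 4.75
h_2 = 4.75
x_3 = 7.5
z_3 = 4.75
r_3 = 1.5
h_3 = 4.75
x_4 = 5
y_4 = 2
z_4 = 5.5
h_4 = 1.5
x_5 = 8.75
y_5 = 4.25
z_5 = 3.5
r_5 = 1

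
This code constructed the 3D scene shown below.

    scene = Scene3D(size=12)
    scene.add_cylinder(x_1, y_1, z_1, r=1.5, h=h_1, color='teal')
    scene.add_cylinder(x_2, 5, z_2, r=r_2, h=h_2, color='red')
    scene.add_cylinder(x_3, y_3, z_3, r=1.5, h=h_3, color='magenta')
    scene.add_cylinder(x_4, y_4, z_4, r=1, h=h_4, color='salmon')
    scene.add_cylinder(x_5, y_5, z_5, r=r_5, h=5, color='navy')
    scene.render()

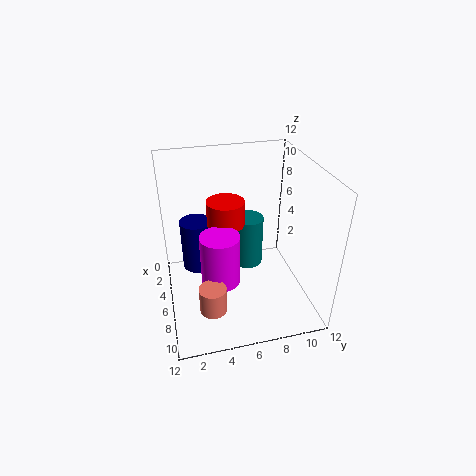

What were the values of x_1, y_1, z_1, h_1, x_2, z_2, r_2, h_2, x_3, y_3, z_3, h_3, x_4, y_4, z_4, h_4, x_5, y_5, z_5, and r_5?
x_1 = 2; y_1 = 8; z_1 = 0.5; h_1 = 5; x_2 = 6; z_2 = 7.5; r_2 = 1.5; h_2 = 2; x_3 = 8.5; y_3 = 4; z_3 = 4; h_3 = 4; x_4 = 10.5; y_4 = 3; z_4 = 3; h_4 = 2; x_5 = 1.5; y_5 = 3; z_5 = 0.5; r_5 = 1.5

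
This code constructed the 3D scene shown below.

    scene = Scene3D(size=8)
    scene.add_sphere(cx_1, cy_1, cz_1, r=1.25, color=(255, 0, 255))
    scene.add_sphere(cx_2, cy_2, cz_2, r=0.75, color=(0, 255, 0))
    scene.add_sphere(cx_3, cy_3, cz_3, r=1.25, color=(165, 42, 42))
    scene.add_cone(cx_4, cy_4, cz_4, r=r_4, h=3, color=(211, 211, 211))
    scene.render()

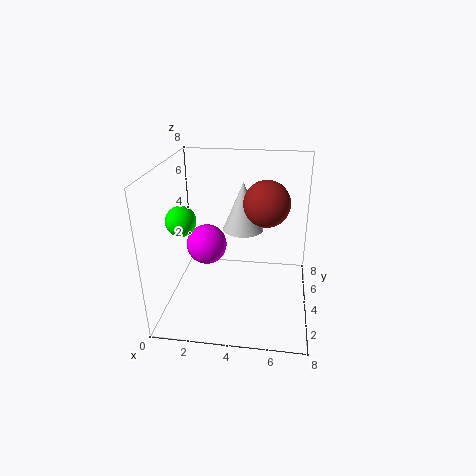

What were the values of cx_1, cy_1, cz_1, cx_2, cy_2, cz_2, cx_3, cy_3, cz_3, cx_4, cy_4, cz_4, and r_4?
cx_1 = 1.75, cy_1 = 5.75, cz_1 = 2.5, cx_2 = 1.5, cy_2 = 2, cz_2 = 5.75, cx_3 = 5.5, cy_3 = 4.25, cz_3 = 6, cx_4 = 4, cy_4 = 6.25, cz_4 = 3.5, r_4 = 1.25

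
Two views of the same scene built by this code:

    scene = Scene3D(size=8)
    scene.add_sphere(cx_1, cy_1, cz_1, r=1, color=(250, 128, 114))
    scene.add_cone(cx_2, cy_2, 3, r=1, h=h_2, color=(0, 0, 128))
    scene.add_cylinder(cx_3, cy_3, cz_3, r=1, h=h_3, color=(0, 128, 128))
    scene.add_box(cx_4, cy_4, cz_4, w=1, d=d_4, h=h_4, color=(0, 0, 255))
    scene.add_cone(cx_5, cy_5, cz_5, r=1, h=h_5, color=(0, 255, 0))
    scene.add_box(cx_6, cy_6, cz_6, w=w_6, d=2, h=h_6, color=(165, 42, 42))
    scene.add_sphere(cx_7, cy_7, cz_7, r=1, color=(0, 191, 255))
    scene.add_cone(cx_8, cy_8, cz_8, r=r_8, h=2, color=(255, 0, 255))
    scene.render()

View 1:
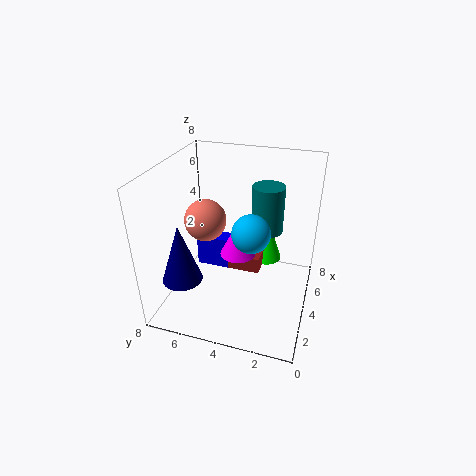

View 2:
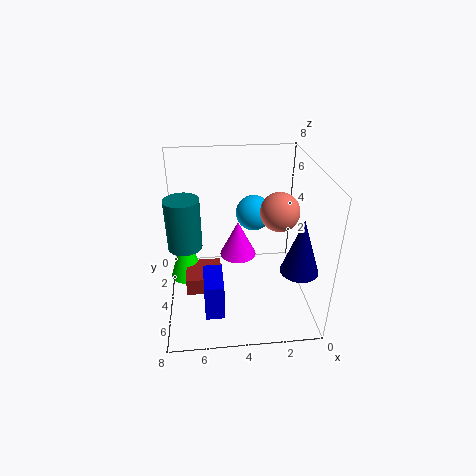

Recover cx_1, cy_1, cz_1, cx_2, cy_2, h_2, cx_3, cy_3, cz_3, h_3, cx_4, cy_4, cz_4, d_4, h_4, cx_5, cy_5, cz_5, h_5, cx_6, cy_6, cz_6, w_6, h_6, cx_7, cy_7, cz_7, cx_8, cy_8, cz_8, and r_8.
cx_1 = 2, cy_1 = 5, cz_1 = 6, cx_2 = 1, cy_2 = 6, h_2 = 3, cx_3 = 7, cy_3 = 3, cz_3 = 3, h_3 = 3, cx_4 = 5, cy_4 = 5, cz_4 = 1, d_4 = 2, h_4 = 2, cx_5 = 7, cy_5 = 3, cz_5 = 1, h_5 = 3, cx_6 = 5, cy_6 = 3, cz_6 = 1, w_6 = 2, h_6 = 1, cx_7 = 3, cy_7 = 3, cz_7 = 5, cx_8 = 4, cy_8 = 4, cz_8 = 3, r_8 = 1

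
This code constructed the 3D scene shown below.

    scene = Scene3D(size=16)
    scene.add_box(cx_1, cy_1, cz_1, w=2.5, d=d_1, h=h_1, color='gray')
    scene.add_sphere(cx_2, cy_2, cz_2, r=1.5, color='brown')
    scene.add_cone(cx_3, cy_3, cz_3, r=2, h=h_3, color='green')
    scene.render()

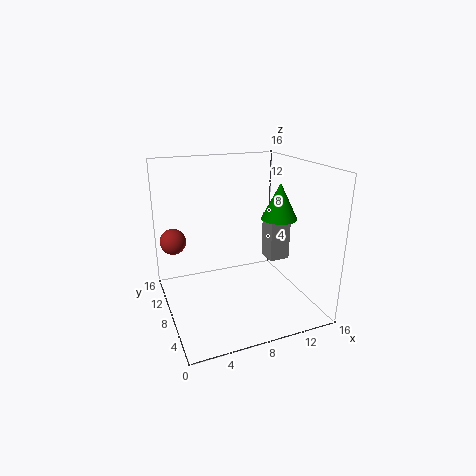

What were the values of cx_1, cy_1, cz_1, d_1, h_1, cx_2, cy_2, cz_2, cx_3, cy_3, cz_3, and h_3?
cx_1 = 12.5, cy_1 = 8.5, cz_1 = 4, d_1 = 2.5, h_1 = 5.5, cx_2 = 1.5, cy_2 = 12, cz_2 = 7, cx_3 = 12.5, cy_3 = 7, cz_3 = 10, h_3 = 4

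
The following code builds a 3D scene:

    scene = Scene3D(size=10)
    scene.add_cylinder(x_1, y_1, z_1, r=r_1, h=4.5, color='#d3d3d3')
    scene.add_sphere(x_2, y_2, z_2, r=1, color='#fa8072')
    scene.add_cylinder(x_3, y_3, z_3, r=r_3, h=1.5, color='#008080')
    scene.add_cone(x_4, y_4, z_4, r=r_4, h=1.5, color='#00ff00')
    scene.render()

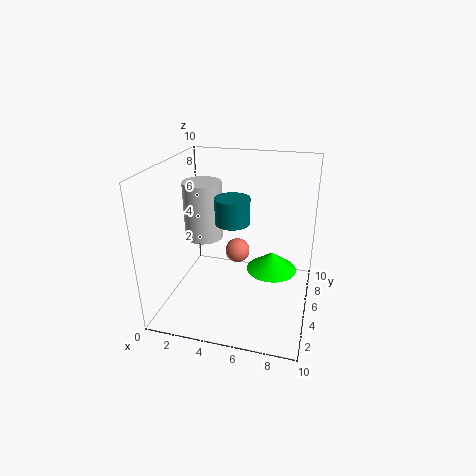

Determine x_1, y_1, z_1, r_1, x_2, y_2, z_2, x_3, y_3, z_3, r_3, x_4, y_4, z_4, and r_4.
x_1 = 1.5
y_1 = 7.5
z_1 = 3.5
r_1 = 1.5
x_2 = 4
y_2 = 8.5
z_2 = 2
x_3 = 5.5
y_3 = 2
z_3 = 7.5
r_3 = 1
x_4 = 7
y_4 = 8
z_4 = 1
r_4 = 2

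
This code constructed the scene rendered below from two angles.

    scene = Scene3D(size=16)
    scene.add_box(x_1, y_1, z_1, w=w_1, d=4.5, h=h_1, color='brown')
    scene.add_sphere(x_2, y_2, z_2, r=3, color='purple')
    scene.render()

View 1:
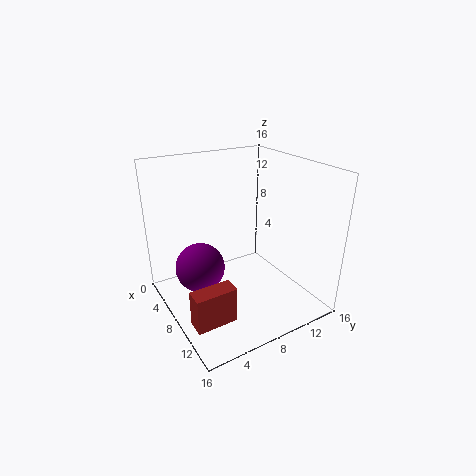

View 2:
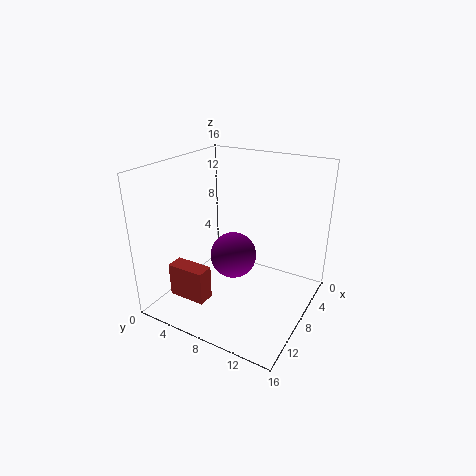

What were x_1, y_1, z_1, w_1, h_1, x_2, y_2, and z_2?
x_1 = 10; y_1 = 1; z_1 = 0.5; w_1 = 2; h_1 = 4; x_2 = 4; y_2 = 5; z_2 = 3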